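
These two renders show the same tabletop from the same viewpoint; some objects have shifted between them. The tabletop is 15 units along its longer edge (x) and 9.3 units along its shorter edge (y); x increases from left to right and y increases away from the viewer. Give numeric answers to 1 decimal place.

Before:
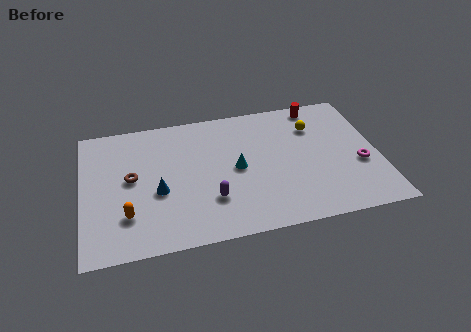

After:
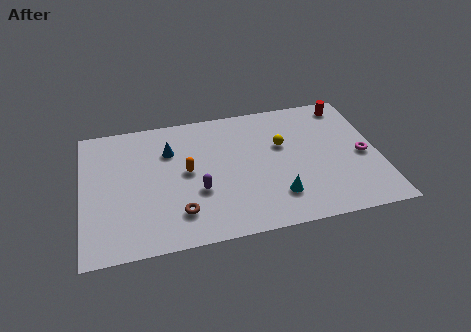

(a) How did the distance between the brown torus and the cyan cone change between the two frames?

-0.4

They were about 5.3 units apart before and 4.9 after — 0.4 units closer together.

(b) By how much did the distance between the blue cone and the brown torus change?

+2.7

Before: roughly 1.8 units apart; after: 4.5. That's 2.7 units further apart.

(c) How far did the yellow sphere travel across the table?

2.0

The yellow sphere moved from about (11.9, 6.8) to (10.2, 5.8), a distance of √(1.7² + 1.0²) ≈ 2.0.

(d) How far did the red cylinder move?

1.5

The red cylinder was near (12.2, 8.3) before and (13.7, 8.1) after, so it travelled √(1.5² + 0.2²) ≈ 1.5 units.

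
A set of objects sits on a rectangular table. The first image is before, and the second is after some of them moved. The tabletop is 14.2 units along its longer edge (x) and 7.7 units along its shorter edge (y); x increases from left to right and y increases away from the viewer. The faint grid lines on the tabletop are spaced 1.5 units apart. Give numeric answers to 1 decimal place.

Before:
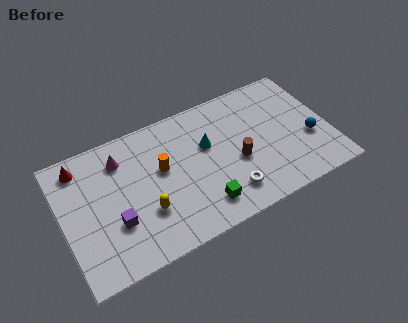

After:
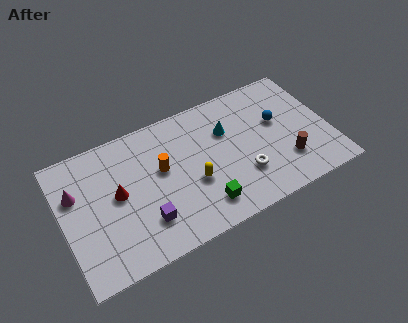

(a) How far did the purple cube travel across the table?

1.6

From (2.6, 2.6) to (4.1, 2.0), the purple cube covered √(1.5² + 0.6²) ≈ 1.6 units.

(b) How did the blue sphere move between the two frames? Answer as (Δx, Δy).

(-1.5, 1.7)

The blue sphere was at about (13.1, 2.9) and moved to about (11.6, 4.6).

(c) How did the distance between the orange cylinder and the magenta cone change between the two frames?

+2.0

They were about 2.5 units apart before and 4.5 after — 2.0 units further apart.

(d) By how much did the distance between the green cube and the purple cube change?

-1.6

The distance was about 4.6 in the first image and 3.0 in the second, so they moved 1.6 units closer together.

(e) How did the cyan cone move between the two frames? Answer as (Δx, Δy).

(1.1, 0.4)

The cyan cone was at about (7.8, 4.8) and moved to about (8.9, 5.2).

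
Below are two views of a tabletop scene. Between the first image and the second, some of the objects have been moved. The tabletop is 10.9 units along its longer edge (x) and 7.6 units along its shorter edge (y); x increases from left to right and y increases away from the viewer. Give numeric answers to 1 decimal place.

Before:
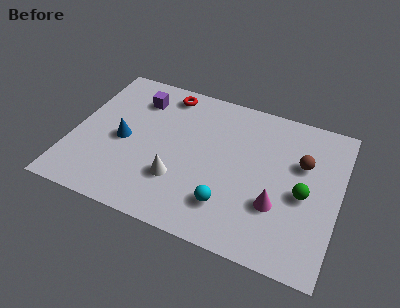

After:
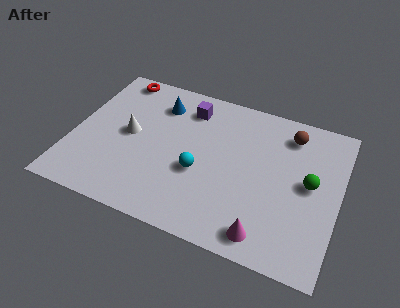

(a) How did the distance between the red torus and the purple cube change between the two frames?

+1.9

Before: roughly 1.3 units apart; after: 3.2. That's 1.9 units further apart.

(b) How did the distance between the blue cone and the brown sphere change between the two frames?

-1.9

Before: roughly 7.3 units apart; after: 5.4. That's 1.9 units closer together.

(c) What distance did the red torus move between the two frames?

2.1

The red torus moved from about (3.5, 6.6) to (1.4, 6.8), a distance of √(2.1² + 0.2²) ≈ 2.1.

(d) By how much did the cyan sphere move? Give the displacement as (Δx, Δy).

(-1.3, 1.2)

The cyan sphere started near (6.6, 1.8) and ended near (5.3, 3.0).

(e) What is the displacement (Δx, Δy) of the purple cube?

(2.1, 0.2)

The purple cube was at about (2.4, 5.9) and moved to about (4.5, 6.1).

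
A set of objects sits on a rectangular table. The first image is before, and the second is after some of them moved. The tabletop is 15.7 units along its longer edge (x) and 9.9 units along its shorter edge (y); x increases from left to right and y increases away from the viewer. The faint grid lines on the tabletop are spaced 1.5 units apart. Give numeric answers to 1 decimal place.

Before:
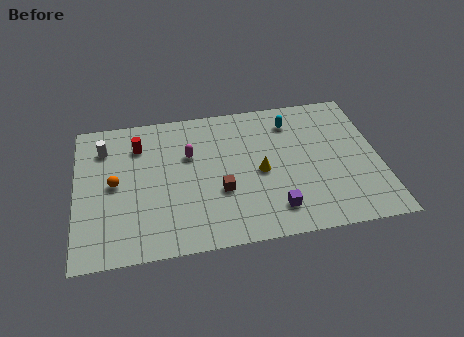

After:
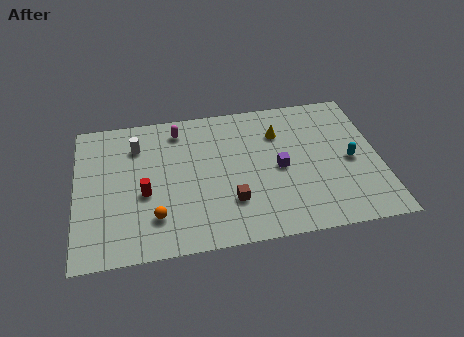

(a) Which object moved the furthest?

the cyan capsule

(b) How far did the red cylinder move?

3.4

From (3.3, 7.5) to (3.5, 4.1), the red cylinder covered √(0.2² + 3.4²) ≈ 3.4 units.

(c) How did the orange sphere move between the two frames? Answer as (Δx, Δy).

(2.0, -2.6)

The orange sphere was at about (2.0, 5.0) and moved to about (4.0, 2.4).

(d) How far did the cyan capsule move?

4.4

From (11.3, 7.9) to (14.2, 4.6), the cyan capsule covered √(2.9² + 3.3²) ≈ 4.4 units.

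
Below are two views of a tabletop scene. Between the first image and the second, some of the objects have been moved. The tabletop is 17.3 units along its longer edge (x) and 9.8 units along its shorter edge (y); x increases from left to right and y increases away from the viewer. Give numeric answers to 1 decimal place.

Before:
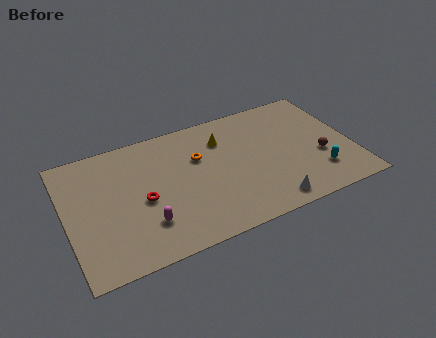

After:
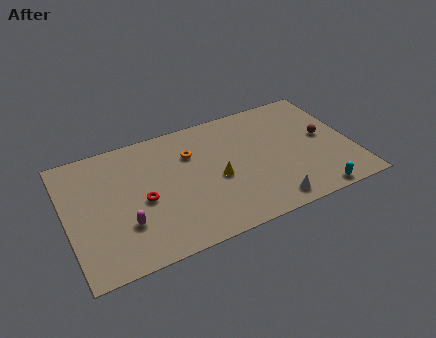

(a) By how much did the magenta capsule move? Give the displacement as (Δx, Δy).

(-1.2, 0.4)

The magenta capsule was at about (4.5, 2.6) and moved to about (3.3, 3.0).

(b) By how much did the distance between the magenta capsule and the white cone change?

+1.3

The distance was about 7.4 in the first image and 8.7 in the second, so they moved 1.3 units further apart.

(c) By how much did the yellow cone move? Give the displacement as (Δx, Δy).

(-0.7, -3.0)

From the two frames, the yellow cone sits at roughly (9.7, 7.3) before and (9.0, 4.3) after.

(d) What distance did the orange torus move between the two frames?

0.6

The orange torus moved from about (8.1, 6.4) to (7.7, 6.9), a distance of √(0.4² + 0.5²) ≈ 0.6.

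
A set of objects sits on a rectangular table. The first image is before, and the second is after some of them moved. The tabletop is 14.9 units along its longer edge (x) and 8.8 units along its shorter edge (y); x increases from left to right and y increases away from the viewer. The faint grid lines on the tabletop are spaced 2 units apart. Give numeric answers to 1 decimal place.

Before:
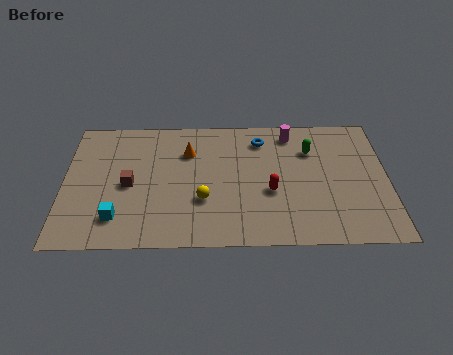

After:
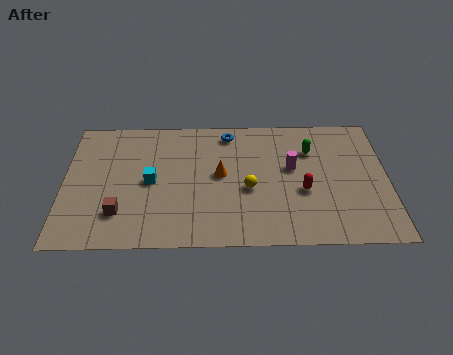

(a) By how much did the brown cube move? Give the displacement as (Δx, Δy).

(-0.4, -1.9)

The brown cube started near (3.0, 4.1) and ended near (2.6, 2.2).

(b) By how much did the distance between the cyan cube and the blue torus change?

-3.5

Before: roughly 8.4 units apart; after: 4.9. That's 3.5 units closer together.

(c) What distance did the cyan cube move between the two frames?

2.8

From (2.5, 1.9) to (4.0, 4.3), the cyan cube covered √(1.5² + 2.4²) ≈ 2.8 units.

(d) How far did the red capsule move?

1.5

The red capsule was near (9.5, 3.5) before and (11.0, 3.5) after, so it travelled √(1.5² + 0.0²) ≈ 1.5 units.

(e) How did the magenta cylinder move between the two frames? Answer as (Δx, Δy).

(0.0, -2.4)

The magenta cylinder was at about (10.5, 7.5) and moved to about (10.5, 5.1).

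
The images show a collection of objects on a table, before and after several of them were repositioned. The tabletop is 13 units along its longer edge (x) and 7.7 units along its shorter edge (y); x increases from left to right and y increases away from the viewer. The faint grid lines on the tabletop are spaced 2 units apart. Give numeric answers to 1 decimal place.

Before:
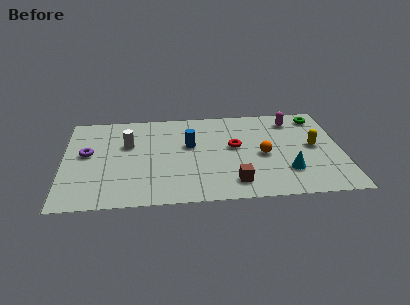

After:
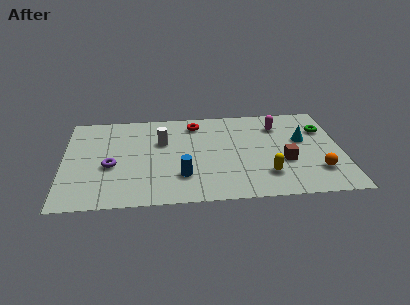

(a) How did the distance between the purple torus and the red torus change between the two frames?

-1.8

Before: roughly 6.9 units apart; after: 5.1. That's 1.8 units closer together.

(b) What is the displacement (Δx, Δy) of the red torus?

(-1.8, 2.1)

From the two frames, the red torus sits at roughly (8.0, 4.3) before and (6.2, 6.4) after.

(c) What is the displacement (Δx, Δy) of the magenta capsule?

(-0.7, -0.4)

The magenta capsule was at about (10.8, 6.3) and moved to about (10.1, 5.9).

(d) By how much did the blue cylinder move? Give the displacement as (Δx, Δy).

(-0.4, -2.5)

The blue cylinder started near (5.9, 4.6) and ended near (5.5, 2.1).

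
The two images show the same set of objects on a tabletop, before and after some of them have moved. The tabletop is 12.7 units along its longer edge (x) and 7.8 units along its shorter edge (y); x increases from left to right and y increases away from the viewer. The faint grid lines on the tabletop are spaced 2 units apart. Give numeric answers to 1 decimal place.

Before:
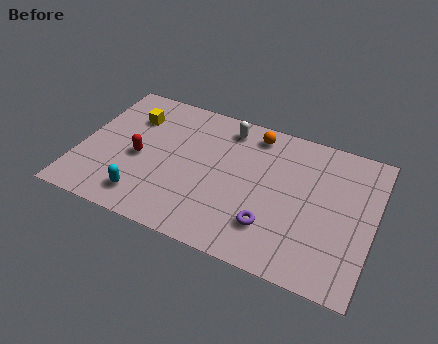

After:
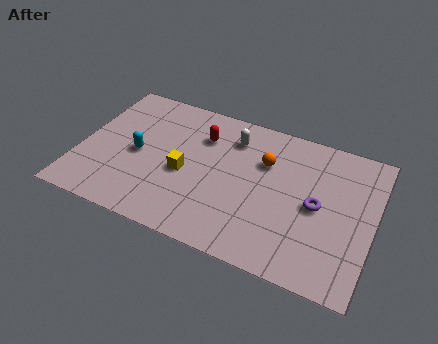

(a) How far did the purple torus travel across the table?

2.5

From (8.5, 2.0) to (10.3, 3.8), the purple torus covered √(1.8² + 1.8²) ≈ 2.5 units.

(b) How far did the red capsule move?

3.3

From (2.6, 3.5) to (5.1, 5.7), the red capsule covered √(2.5² + 2.2²) ≈ 3.3 units.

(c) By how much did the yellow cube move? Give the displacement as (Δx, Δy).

(2.6, -2.3)

The yellow cube was at about (2.0, 5.7) and moved to about (4.6, 3.4).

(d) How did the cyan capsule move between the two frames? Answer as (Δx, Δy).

(-0.6, 2.3)

The cyan capsule was at about (3.1, 1.4) and moved to about (2.5, 3.7).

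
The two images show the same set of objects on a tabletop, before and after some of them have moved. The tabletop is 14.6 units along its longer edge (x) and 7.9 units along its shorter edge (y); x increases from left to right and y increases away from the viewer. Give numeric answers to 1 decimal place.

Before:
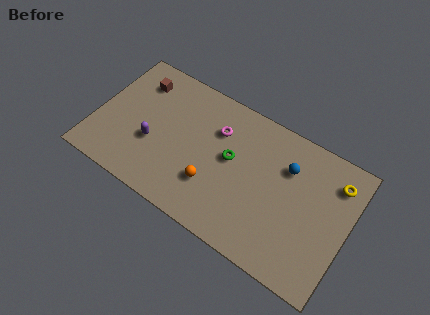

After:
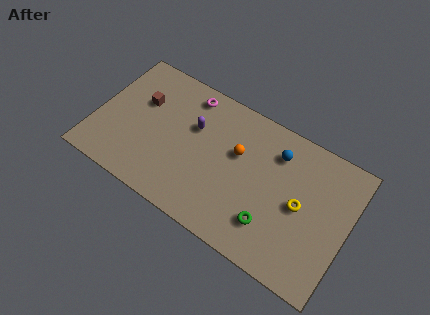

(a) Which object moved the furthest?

the green torus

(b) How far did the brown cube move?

1.2

From (2.0, 6.2) to (2.4, 5.1), the brown cube covered √(0.4² + 1.1²) ≈ 1.2 units.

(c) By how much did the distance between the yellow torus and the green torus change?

-3.7

They were about 6.1 units apart before and 2.4 after — 3.7 units closer together.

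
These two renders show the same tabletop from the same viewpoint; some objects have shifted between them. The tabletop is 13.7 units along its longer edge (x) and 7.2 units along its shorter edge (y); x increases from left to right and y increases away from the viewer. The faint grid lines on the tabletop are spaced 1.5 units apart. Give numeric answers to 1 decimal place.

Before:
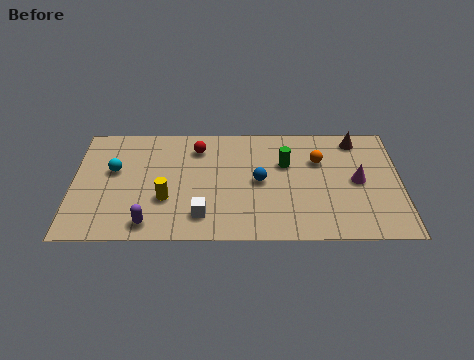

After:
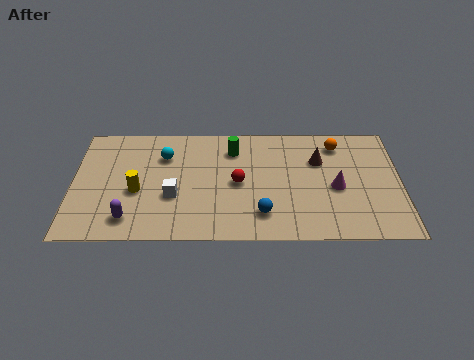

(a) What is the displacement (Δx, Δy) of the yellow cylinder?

(-1.2, 0.5)

The yellow cylinder started near (3.9, 2.5) and ended near (2.7, 3.0).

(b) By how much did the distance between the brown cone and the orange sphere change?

-0.8

They were about 2.1 units apart before and 1.3 after — 0.8 units closer together.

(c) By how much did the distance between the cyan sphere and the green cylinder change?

-4.3

Before: roughly 7.2 units apart; after: 2.9. That's 4.3 units closer together.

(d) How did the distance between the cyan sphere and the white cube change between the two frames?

-2.1

Before: roughly 4.6 units apart; after: 2.5. That's 2.1 units closer together.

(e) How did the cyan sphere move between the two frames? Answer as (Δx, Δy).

(2.1, 0.9)

From the two frames, the cyan sphere sits at roughly (1.7, 4.3) before and (3.8, 5.2) after.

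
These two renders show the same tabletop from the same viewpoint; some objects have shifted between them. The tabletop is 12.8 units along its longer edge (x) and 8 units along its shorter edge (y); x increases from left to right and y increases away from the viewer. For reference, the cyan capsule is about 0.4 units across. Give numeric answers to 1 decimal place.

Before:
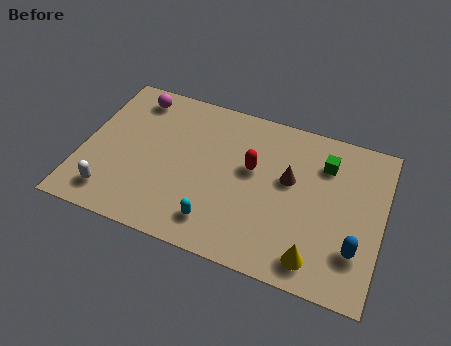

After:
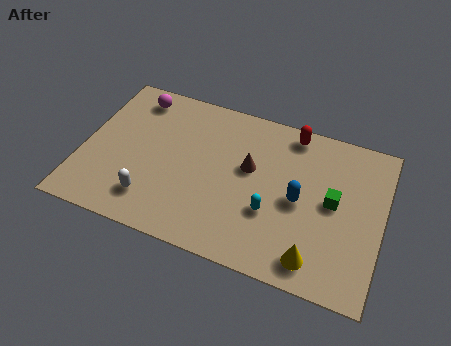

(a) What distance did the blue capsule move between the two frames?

3.0

The blue capsule was near (11.8, 2.2) before and (9.3, 3.8) after, so it travelled √(2.5² + 1.6²) ≈ 3.0 units.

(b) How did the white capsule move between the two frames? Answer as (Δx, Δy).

(1.7, 0.3)

From the two frames, the white capsule sits at roughly (1.5, 1.4) before and (3.2, 1.7) after.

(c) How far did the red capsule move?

2.8

The red capsule was near (7.2, 4.7) before and (8.7, 7.1) after, so it travelled √(1.5² + 2.4²) ≈ 2.8 units.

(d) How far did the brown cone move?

1.7

The brown cone moved from about (8.8, 4.7) to (7.1, 4.7), a distance of √(1.7² + 0.0²) ≈ 1.7.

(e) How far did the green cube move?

1.9

From (10.2, 6.0) to (10.7, 4.2), the green cube covered √(0.5² + 1.8²) ≈ 1.9 units.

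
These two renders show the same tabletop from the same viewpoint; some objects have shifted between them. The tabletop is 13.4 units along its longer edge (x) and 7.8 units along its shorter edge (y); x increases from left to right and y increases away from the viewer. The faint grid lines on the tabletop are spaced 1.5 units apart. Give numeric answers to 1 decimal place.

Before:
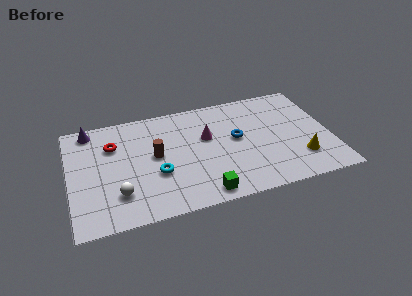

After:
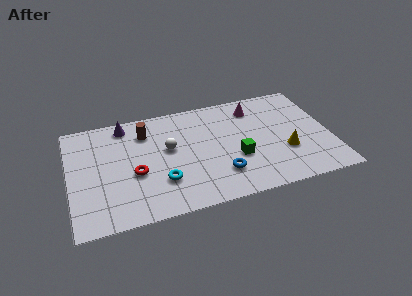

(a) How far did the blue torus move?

2.5

From (8.6, 4.3) to (7.6, 2.0), the blue torus covered √(1.0² + 2.3²) ≈ 2.5 units.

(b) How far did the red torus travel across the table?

2.5

The red torus was near (2.3, 5.5) before and (3.3, 3.2) after, so it travelled √(1.0² + 2.3²) ≈ 2.5 units.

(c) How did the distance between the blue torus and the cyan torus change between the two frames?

-1.4

The distance was about 4.4 in the first image and 3.0 in the second, so they moved 1.4 units closer together.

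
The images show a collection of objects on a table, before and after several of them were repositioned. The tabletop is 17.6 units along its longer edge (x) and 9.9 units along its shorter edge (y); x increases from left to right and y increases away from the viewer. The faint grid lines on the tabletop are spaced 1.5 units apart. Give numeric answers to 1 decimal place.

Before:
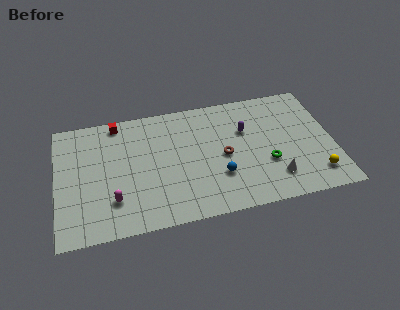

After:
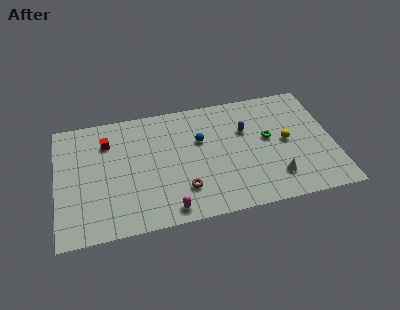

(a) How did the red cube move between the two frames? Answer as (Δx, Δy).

(-0.7, -1.5)

The red cube was at about (4.0, 8.9) and moved to about (3.3, 7.4).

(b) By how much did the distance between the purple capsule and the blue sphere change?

-1.0

The distance was about 3.9 in the first image and 2.9 in the second, so they moved 1.0 units closer together.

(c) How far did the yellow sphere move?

3.5

The yellow sphere moved from about (16.3, 1.9) to (14.6, 5.0), a distance of √(1.7² + 3.1²) ≈ 3.5.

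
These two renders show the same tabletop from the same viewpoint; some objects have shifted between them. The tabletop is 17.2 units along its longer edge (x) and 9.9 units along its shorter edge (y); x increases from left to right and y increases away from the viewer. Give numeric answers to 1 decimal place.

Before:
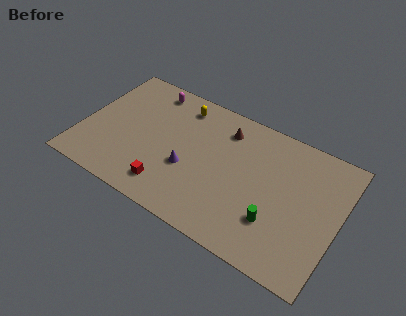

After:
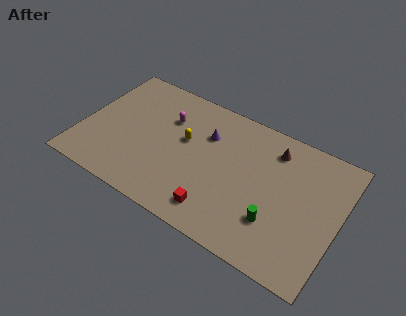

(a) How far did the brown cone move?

3.3

The brown cone moved from about (9.2, 7.9) to (12.5, 8.0), a distance of √(3.3² + 0.1²) ≈ 3.3.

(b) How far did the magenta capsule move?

2.3

The magenta capsule moved from about (3.9, 8.6) to (5.4, 6.9), a distance of √(1.5² + 1.7²) ≈ 2.3.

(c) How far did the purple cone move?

3.2

The purple cone was near (7.3, 3.8) before and (8.1, 6.9) after, so it travelled √(0.8² + 3.1²) ≈ 3.2 units.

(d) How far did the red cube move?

3.3

The red cube was near (6.3, 1.8) before and (9.6, 1.7) after, so it travelled √(3.3² + 0.1²) ≈ 3.3 units.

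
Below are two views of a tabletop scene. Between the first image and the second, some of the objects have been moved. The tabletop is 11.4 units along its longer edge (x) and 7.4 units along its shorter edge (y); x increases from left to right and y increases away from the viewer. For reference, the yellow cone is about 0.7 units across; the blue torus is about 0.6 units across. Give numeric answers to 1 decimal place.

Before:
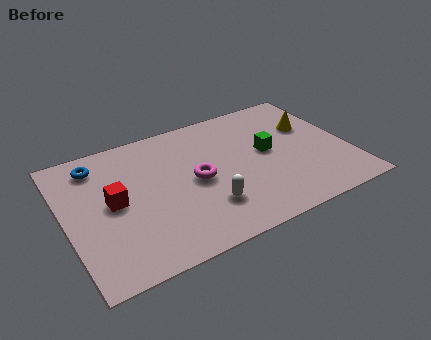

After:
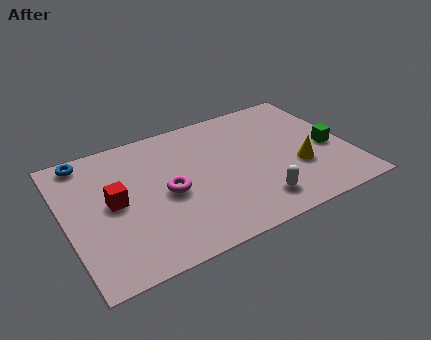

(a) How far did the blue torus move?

0.6

The blue torus was near (1.5, 6.1) before and (1.1, 6.6) after, so it travelled √(0.4² + 0.5²) ≈ 0.6 units.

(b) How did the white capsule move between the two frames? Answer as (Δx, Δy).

(1.9, -0.6)

From the two frames, the white capsule sits at roughly (5.4, 2.0) before and (7.3, 1.4) after.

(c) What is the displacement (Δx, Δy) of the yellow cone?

(-0.9, -2.2)

From the two frames, the yellow cone sits at roughly (10.1, 4.8) before and (9.2, 2.6) after.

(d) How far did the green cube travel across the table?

2.5

The green cube was near (8.2, 4.0) before and (10.6, 3.2) after, so it travelled √(2.4² + 0.8²) ≈ 2.5 units.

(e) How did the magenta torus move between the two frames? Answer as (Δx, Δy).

(-1.2, -0.2)

The magenta torus started near (5.2, 3.6) and ended near (4.0, 3.4).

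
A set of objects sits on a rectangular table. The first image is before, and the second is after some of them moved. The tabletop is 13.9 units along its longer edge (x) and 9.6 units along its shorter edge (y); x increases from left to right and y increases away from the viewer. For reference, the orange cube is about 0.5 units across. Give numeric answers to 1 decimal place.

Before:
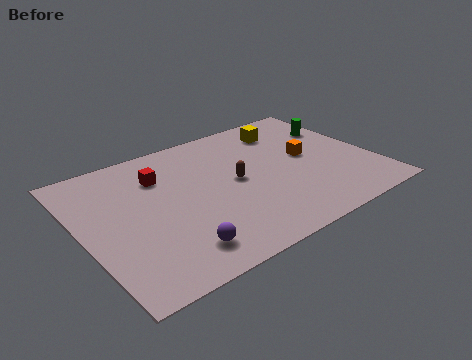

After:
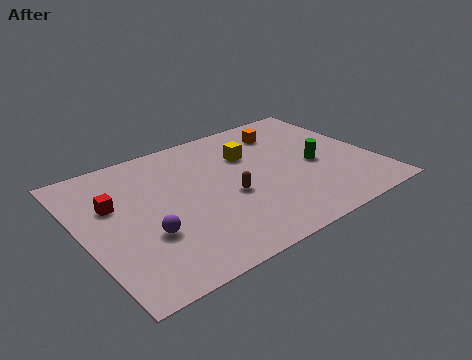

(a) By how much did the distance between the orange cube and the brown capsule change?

+1.4

The distance was about 3.6 in the first image and 5.0 in the second, so they moved 1.4 units further apart.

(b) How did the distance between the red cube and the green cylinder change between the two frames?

+0.9

They were about 8.8 units apart before and 9.7 after — 0.9 units further apart.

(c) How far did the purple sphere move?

1.9

From (3.8, 1.7) to (2.7, 3.3), the purple sphere covered √(1.1² + 1.6²) ≈ 1.9 units.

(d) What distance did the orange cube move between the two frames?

2.6

The orange cube moved from about (10.9, 5.1) to (10.3, 7.6), a distance of √(0.6² + 2.5²) ≈ 2.6.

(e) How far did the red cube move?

2.6

From (4.0, 7.0) to (1.6, 6.1), the red cube covered √(2.4² + 0.9²) ≈ 2.6 units.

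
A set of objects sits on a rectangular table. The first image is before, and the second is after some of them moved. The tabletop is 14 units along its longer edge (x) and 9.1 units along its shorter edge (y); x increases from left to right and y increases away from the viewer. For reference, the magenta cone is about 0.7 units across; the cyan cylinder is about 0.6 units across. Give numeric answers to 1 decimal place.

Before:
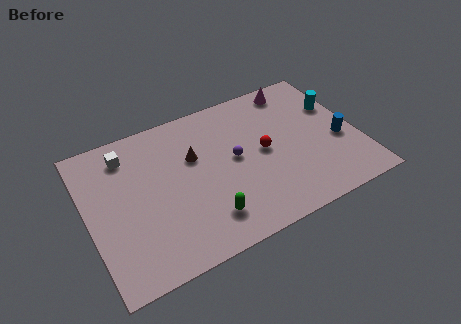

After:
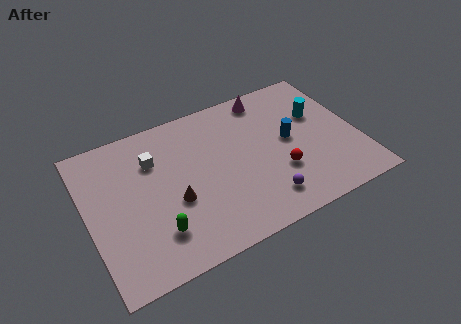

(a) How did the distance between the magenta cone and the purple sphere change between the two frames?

+1.5

They were about 4.9 units apart before and 6.4 after — 1.5 units further apart.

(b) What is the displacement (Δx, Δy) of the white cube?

(1.3, -0.9)

From the two frames, the white cube sits at roughly (2.3, 7.4) before and (3.6, 6.5) after.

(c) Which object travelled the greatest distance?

the purple sphere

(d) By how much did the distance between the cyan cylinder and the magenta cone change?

+0.5

The distance was about 2.8 in the first image and 3.3 in the second, so they moved 0.5 units further apart.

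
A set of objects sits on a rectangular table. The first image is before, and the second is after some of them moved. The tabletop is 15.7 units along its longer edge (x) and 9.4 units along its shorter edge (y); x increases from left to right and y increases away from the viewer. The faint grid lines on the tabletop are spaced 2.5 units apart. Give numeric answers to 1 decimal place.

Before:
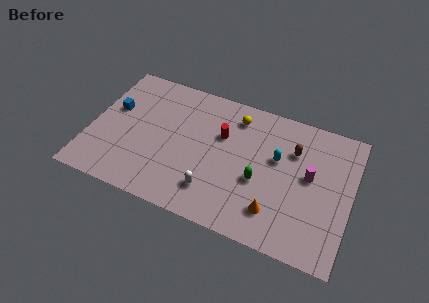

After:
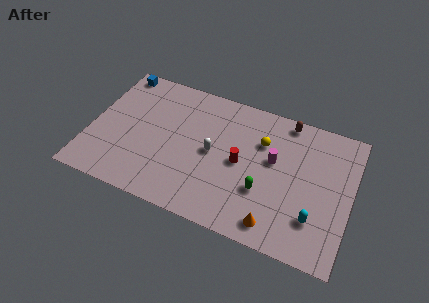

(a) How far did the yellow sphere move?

2.1

From (8.5, 7.7) to (10.2, 6.5), the yellow sphere covered √(1.7² + 1.2²) ≈ 2.1 units.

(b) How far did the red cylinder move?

2.0

The red cylinder moved from about (7.8, 6.1) to (9.1, 4.6), a distance of √(1.3² + 1.5²) ≈ 2.0.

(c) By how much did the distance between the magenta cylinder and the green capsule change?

-0.9

They were about 3.2 units apart before and 2.3 after — 0.9 units closer together.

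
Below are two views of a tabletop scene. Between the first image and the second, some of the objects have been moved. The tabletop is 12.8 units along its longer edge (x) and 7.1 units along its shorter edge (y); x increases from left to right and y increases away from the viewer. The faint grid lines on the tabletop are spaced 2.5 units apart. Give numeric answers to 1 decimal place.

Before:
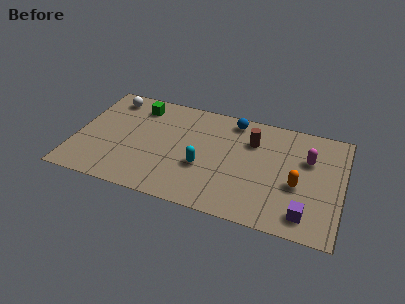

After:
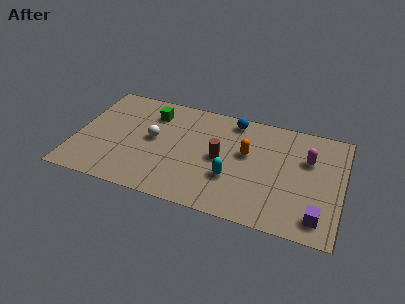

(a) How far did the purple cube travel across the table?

0.6

From (11.2, 1.2) to (11.8, 1.2), the purple cube covered √(0.6² + 0.0²) ≈ 0.6 units.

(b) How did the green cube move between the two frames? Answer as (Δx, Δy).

(0.7, -0.3)

The green cube was at about (2.8, 5.8) and moved to about (3.5, 5.5).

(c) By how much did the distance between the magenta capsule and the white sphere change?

-2.3

Before: roughly 9.8 units apart; after: 7.5. That's 2.3 units closer together.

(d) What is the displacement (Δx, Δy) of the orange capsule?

(-2.5, 1.3)

From the two frames, the orange capsule sits at roughly (10.7, 2.9) before and (8.2, 4.2) after.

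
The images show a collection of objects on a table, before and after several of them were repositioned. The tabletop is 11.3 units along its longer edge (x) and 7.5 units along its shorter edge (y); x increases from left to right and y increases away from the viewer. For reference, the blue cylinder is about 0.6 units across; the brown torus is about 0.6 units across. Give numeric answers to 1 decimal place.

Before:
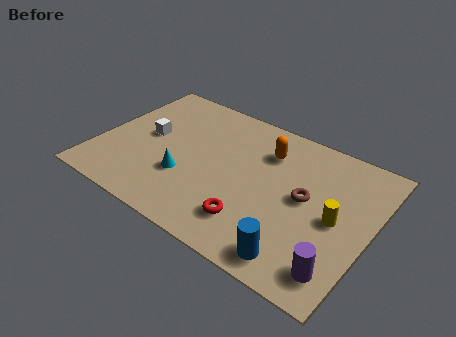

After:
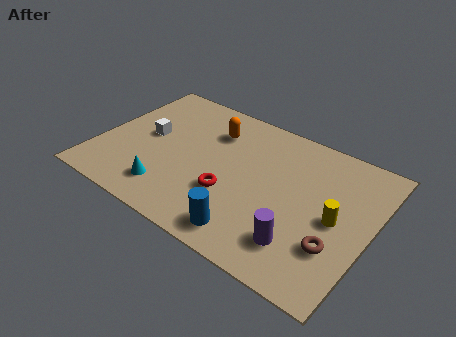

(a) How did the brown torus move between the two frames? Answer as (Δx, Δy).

(1.5, -1.7)

The brown torus started near (8.6, 4.0) and ended near (10.1, 2.3).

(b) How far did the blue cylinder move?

2.0

The blue cylinder moved from about (8.8, 1.0) to (6.8, 1.1), a distance of √(2.0² + 0.1²) ≈ 2.0.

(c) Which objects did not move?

the yellow cylinder and the white cube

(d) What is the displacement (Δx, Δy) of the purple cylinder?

(-1.6, 0.4)

From the two frames, the purple cylinder sits at roughly (10.4, 1.3) before and (8.8, 1.7) after.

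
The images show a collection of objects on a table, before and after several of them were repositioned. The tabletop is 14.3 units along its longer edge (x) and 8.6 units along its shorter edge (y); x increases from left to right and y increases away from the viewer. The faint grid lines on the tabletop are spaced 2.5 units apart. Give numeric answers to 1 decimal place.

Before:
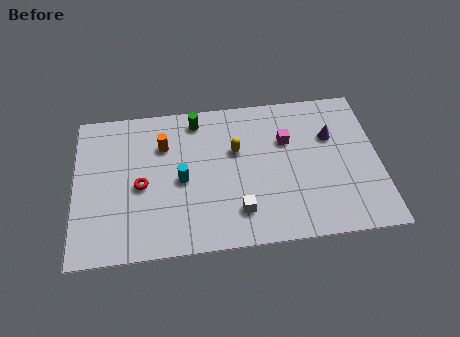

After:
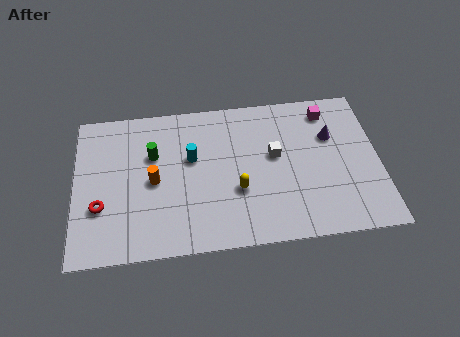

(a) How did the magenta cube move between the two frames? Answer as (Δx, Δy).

(2.0, 1.5)

The magenta cube was at about (10.0, 5.7) and moved to about (12.0, 7.2).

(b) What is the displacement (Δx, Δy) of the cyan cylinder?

(0.5, 1.2)

From the two frames, the cyan cylinder sits at roughly (5.0, 4.0) before and (5.5, 5.2) after.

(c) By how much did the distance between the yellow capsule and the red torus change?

+1.7

They were about 4.7 units apart before and 6.4 after — 1.7 units further apart.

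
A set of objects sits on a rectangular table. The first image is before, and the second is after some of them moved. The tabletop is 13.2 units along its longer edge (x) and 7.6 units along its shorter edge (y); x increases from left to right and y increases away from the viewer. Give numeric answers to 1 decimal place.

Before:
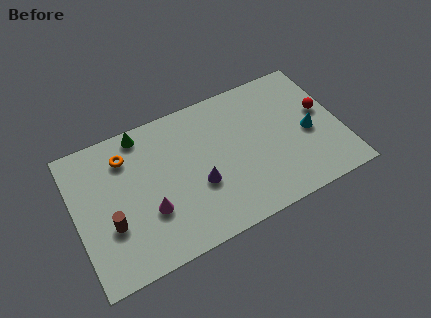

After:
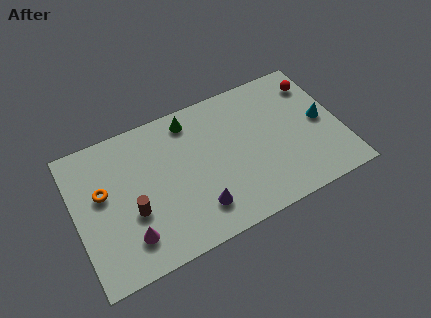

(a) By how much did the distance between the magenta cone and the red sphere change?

+1.7

Before: roughly 9.1 units apart; after: 10.8. That's 1.7 units further apart.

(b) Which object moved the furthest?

the green cone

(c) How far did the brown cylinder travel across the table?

1.1

The brown cylinder moved from about (1.6, 2.7) to (2.7, 2.9), a distance of √(1.1² + 0.2²) ≈ 1.1.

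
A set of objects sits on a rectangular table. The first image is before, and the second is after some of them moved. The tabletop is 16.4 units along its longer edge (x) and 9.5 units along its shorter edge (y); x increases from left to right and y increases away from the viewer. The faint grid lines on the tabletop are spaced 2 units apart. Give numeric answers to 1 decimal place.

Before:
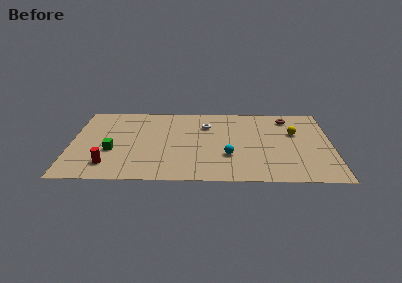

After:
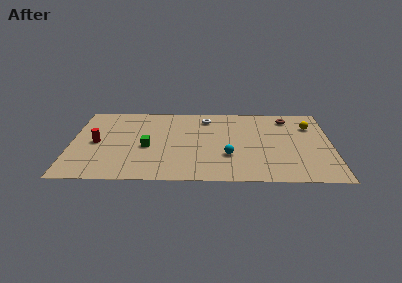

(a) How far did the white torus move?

0.9

From (8.5, 6.9) to (8.5, 7.8), the white torus covered √(0.0² + 0.9²) ≈ 0.9 units.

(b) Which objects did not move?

the brown torus and the cyan sphere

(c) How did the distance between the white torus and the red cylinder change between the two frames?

-0.3

The distance was about 7.9 in the first image and 7.6 in the second, so they moved 0.3 units closer together.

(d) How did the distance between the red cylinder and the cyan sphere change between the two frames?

+0.8

Before: roughly 7.6 units apart; after: 8.4. That's 0.8 units further apart.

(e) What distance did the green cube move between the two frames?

2.3

The green cube was near (2.6, 3.6) before and (4.8, 4.1) after, so it travelled √(2.2² + 0.5²) ≈ 2.3 units.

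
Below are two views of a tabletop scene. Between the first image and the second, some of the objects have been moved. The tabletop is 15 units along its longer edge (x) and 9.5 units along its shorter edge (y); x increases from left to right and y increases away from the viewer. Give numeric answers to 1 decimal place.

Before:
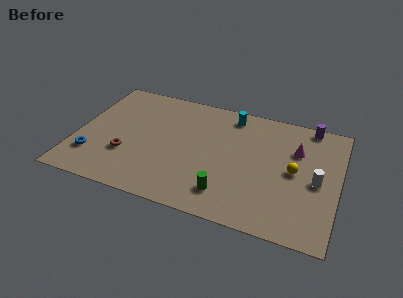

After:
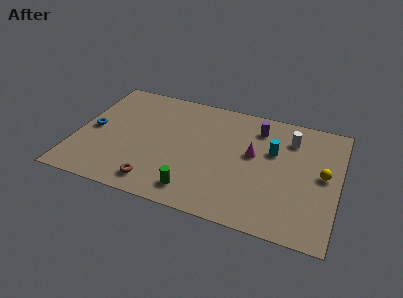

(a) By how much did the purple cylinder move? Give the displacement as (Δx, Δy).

(-2.9, -1.1)

From the two frames, the purple cylinder sits at roughly (13.1, 8.7) before and (10.2, 7.6) after.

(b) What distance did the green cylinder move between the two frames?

1.8

From (8.9, 1.9) to (7.1, 1.5), the green cylinder covered √(1.8² + 0.4²) ≈ 1.8 units.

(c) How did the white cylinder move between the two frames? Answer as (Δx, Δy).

(-1.7, 2.9)

The white cylinder started near (13.8, 4.4) and ended near (12.1, 7.3).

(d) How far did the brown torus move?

2.5

From (3.0, 3.1) to (4.9, 1.4), the brown torus covered √(1.9² + 1.7²) ≈ 2.5 units.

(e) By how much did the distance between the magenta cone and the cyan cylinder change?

-3.0

Before: roughly 4.3 units apart; after: 1.3. That's 3.0 units closer together.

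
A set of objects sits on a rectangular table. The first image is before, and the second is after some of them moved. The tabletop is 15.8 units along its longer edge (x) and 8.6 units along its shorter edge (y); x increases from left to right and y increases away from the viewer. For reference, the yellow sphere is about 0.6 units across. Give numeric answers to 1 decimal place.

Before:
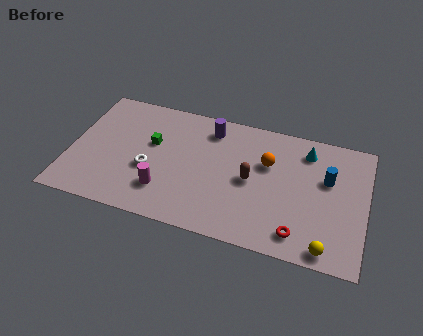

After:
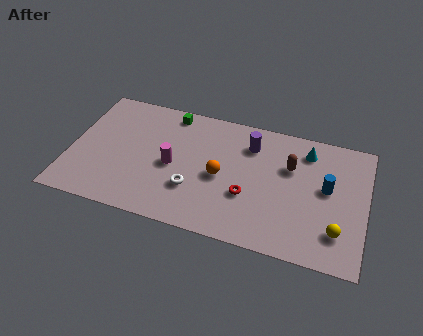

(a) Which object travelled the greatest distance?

the red torus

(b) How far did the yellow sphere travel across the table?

1.3

From (13.9, 0.9) to (14.4, 2.1), the yellow sphere covered √(0.5² + 1.2²) ≈ 1.3 units.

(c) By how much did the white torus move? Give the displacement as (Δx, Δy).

(2.4, -0.7)

From the two frames, the white torus sits at roughly (4.3, 3.4) before and (6.7, 2.7) after.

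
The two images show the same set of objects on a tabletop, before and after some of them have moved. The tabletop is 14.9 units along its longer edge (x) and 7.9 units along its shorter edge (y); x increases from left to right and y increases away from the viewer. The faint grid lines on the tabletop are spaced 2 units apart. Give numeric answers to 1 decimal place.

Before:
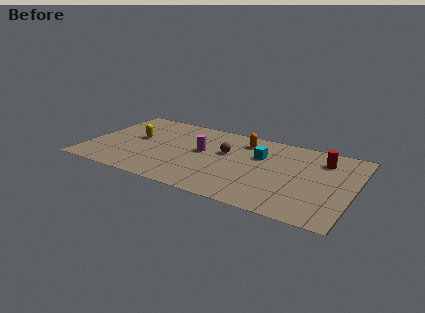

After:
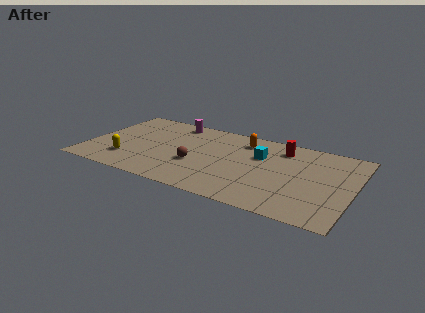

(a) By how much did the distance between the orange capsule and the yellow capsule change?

+1.3

Before: roughly 6.2 units apart; after: 7.5. That's 1.3 units further apart.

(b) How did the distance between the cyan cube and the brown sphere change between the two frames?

+2.1

Before: roughly 1.9 units apart; after: 4.0. That's 2.1 units further apart.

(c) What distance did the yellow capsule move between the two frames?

2.4

The yellow capsule was near (2.6, 4.4) before and (2.4, 2.0) after, so it travelled √(0.2² + 2.4²) ≈ 2.4 units.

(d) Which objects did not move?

the orange capsule and the cyan cube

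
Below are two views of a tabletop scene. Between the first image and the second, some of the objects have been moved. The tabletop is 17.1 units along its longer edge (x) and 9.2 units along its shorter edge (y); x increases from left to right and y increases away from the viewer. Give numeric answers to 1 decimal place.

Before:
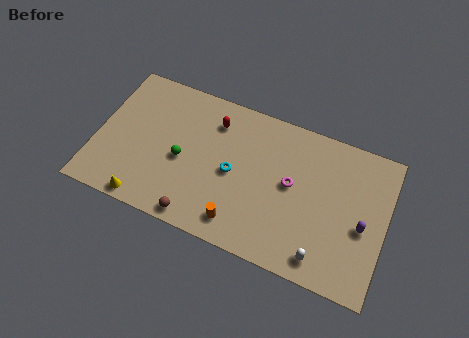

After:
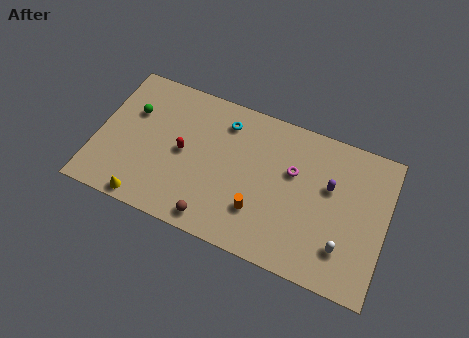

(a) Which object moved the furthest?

the green sphere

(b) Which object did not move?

the yellow cone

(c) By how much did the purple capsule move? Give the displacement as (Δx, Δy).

(-2.1, 1.7)

The purple capsule started near (15.8, 4.0) and ended near (13.7, 5.7).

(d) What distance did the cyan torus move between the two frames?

3.1

The cyan torus was near (8.1, 4.4) before and (7.3, 7.4) after, so it travelled √(0.8² + 3.0²) ≈ 3.1 units.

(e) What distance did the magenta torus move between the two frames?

0.8

From (11.5, 5.0) to (11.5, 5.8), the magenta torus covered √(0.0² + 0.8²) ≈ 0.8 units.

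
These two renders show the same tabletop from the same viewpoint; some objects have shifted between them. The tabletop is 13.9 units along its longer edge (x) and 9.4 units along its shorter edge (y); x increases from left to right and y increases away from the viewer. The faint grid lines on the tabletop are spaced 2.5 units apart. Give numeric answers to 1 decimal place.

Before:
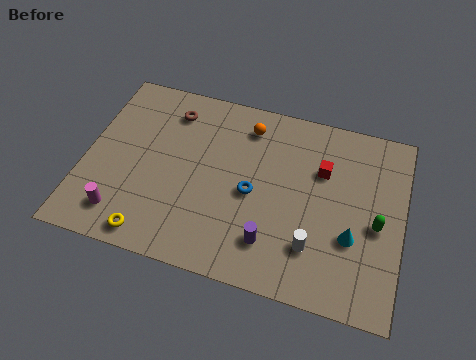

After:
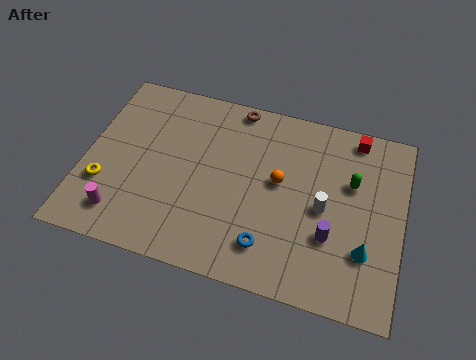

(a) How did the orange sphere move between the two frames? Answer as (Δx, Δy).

(1.6, -2.5)

The orange sphere started near (6.9, 7.7) and ended near (8.5, 5.2).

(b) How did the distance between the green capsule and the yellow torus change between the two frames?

+1.0

Before: roughly 10.0 units apart; after: 11.0. That's 1.0 units further apart.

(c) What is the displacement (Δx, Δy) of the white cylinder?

(0.3, 2.0)

From the two frames, the white cylinder sits at roughly (10.2, 2.4) before and (10.5, 4.4) after.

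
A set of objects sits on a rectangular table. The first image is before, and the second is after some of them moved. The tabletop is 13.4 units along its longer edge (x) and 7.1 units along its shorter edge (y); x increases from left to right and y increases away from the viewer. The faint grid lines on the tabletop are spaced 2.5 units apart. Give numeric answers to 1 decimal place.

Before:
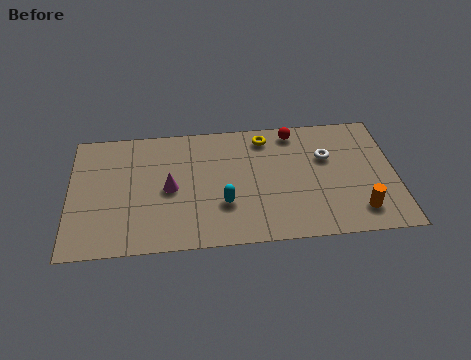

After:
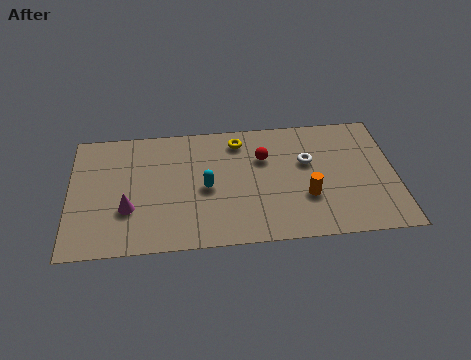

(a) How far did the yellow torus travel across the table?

1.1

From (8.1, 6.0) to (7.0, 5.9), the yellow torus covered √(1.1² + 0.1²) ≈ 1.1 units.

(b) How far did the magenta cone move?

2.0

From (4.1, 3.4) to (2.4, 2.4), the magenta cone covered √(1.7² + 1.0²) ≈ 2.0 units.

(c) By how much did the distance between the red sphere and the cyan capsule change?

-2.1

The distance was about 4.9 in the first image and 2.8 in the second, so they moved 2.1 units closer together.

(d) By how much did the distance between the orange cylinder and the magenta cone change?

-0.7

They were about 8.0 units apart before and 7.3 after — 0.7 units closer together.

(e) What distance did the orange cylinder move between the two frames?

2.3

The orange cylinder was near (11.8, 1.4) before and (9.7, 2.4) after, so it travelled √(2.1² + 1.0²) ≈ 2.3 units.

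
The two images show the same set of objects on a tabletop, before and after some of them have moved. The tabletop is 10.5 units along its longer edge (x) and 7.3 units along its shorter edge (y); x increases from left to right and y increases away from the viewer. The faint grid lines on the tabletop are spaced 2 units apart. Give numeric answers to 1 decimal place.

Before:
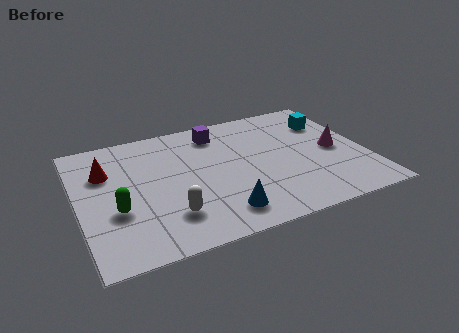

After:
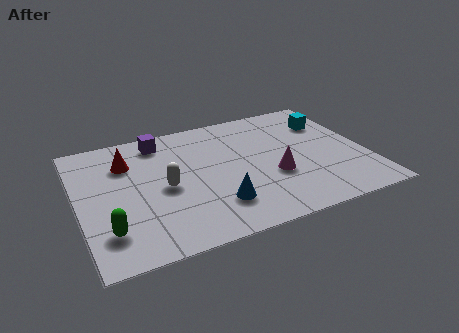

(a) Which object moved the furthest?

the magenta cone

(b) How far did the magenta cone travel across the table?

2.5

The magenta cone was near (9.4, 3.5) before and (7.0, 2.7) after, so it travelled √(2.4² + 0.8²) ≈ 2.5 units.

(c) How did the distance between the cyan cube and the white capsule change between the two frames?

-0.6

Before: roughly 7.2 units apart; after: 6.6. That's 0.6 units closer together.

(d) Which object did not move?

the cyan cube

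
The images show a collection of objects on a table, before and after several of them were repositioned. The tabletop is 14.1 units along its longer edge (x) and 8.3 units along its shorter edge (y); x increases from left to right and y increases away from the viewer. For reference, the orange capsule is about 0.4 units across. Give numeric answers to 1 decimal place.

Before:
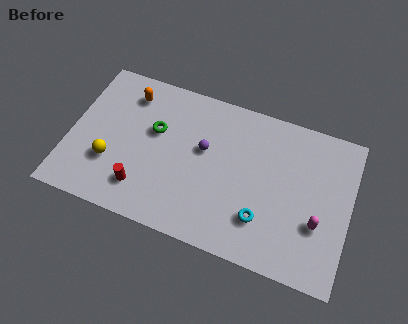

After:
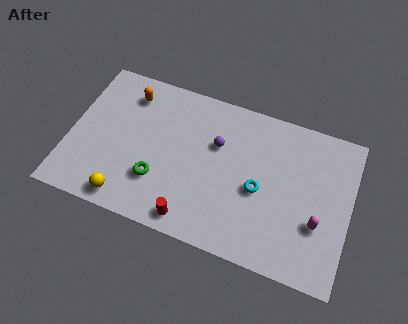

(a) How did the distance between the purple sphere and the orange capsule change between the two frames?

+0.4

They were about 4.4 units apart before and 4.8 after — 0.4 units further apart.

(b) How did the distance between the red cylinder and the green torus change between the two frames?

-0.9

They were about 3.3 units apart before and 2.4 after — 0.9 units closer together.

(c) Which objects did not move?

the orange capsule and the magenta capsule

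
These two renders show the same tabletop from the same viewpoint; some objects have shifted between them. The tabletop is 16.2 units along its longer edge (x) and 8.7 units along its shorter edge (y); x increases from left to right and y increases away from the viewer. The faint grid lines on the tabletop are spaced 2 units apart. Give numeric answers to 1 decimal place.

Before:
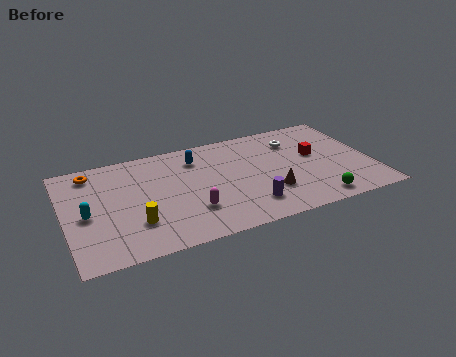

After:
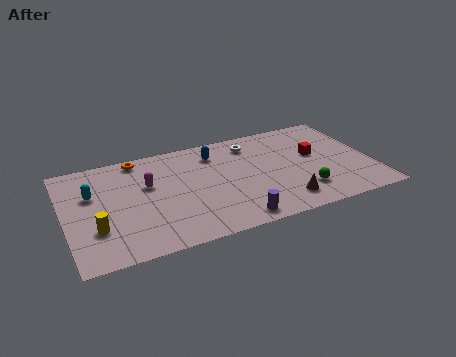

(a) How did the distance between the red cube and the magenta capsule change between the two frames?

+1.6

The distance was about 7.3 in the first image and 8.9 in the second, so they moved 1.6 units further apart.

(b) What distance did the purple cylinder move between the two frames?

1.3

From (9.4, 1.9) to (8.5, 1.0), the purple cylinder covered √(0.9² + 0.9²) ≈ 1.3 units.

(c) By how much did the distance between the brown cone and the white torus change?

+1.2

The distance was about 4.4 in the first image and 5.6 in the second, so they moved 1.2 units further apart.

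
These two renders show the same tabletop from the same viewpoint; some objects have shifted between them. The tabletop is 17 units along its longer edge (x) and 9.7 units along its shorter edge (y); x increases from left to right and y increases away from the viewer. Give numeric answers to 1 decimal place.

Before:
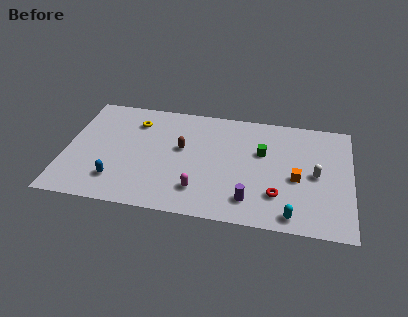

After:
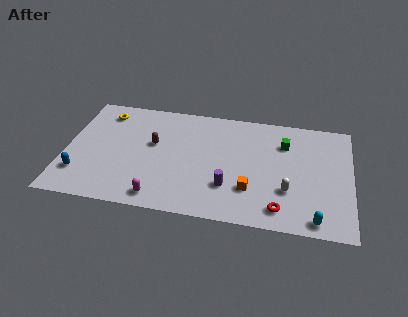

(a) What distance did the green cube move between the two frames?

1.6

The green cube moved from about (11.7, 6.1) to (13.0, 7.1), a distance of √(1.3² + 1.0²) ≈ 1.6.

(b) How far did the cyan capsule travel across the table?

1.4

From (13.6, 1.1) to (15.0, 1.0), the cyan capsule covered √(1.4² + 0.1²) ≈ 1.4 units.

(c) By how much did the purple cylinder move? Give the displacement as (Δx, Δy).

(-1.3, 0.9)

The purple cylinder started near (11.1, 1.9) and ended near (9.8, 2.8).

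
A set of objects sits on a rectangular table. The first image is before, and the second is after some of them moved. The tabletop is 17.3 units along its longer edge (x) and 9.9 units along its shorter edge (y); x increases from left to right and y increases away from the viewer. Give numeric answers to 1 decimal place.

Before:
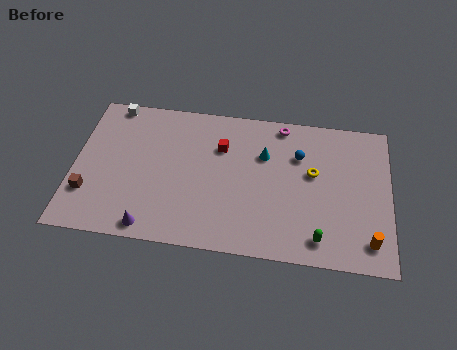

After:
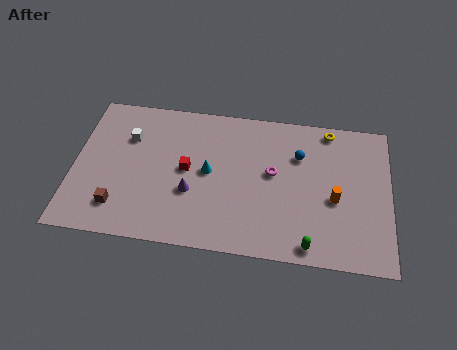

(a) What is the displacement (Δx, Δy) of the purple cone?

(2.1, 2.6)

The purple cone started near (4.4, 1.0) and ended near (6.5, 3.6).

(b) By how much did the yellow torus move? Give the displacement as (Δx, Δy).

(0.8, 3.1)

The yellow torus was at about (13.1, 5.8) and moved to about (13.9, 8.9).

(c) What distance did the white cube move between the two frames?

2.4

From (1.9, 9.1) to (2.9, 6.9), the white cube covered √(1.0² + 2.2²) ≈ 2.4 units.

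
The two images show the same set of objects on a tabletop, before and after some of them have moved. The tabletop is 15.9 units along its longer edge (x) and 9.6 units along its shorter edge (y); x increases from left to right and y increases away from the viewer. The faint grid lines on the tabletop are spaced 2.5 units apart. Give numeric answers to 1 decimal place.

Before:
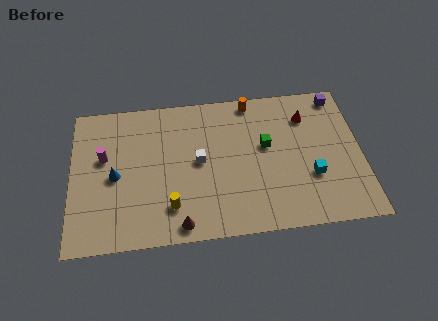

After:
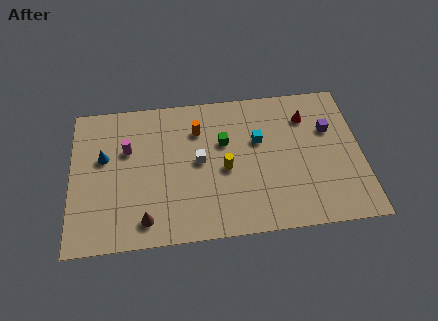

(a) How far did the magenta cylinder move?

1.4

From (1.8, 5.8) to (3.1, 6.2), the magenta cylinder covered √(1.3² + 0.4²) ≈ 1.4 units.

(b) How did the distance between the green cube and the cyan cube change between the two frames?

-1.4

Before: roughly 3.3 units apart; after: 1.9. That's 1.4 units closer together.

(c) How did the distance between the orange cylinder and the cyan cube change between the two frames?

-2.7

The distance was about 6.2 in the first image and 3.5 in the second, so they moved 2.7 units closer together.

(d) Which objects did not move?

the red cone and the white cube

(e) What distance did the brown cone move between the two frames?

2.0

The brown cone was near (5.9, 1.0) before and (4.0, 1.5) after, so it travelled √(1.9² + 0.5²) ≈ 2.0 units.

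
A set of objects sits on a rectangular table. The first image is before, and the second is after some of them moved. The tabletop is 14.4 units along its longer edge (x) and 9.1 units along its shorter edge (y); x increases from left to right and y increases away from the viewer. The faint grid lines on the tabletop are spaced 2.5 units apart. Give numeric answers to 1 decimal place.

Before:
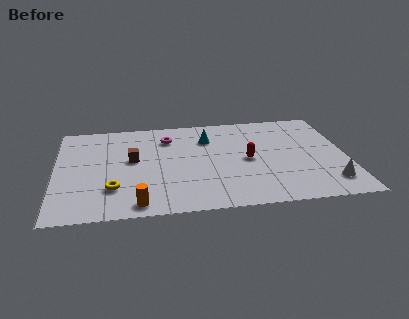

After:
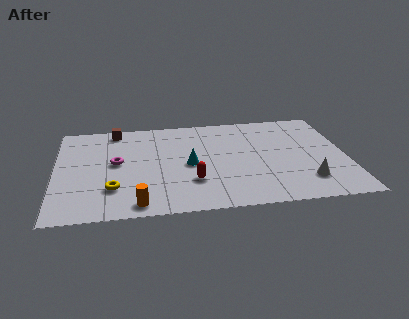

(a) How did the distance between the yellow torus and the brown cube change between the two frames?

+2.8

They were about 2.8 units apart before and 5.6 after — 2.8 units further apart.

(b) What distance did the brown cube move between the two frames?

3.1

The brown cube was near (3.8, 5.1) before and (3.0, 8.1) after, so it travelled √(0.8² + 3.0²) ≈ 3.1 units.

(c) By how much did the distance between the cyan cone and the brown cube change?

+1.1

Before: roughly 4.1 units apart; after: 5.2. That's 1.1 units further apart.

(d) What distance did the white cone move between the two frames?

1.1

The white cone moved from about (13.4, 1.8) to (12.3, 2.1), a distance of √(1.1² + 0.3²) ≈ 1.1.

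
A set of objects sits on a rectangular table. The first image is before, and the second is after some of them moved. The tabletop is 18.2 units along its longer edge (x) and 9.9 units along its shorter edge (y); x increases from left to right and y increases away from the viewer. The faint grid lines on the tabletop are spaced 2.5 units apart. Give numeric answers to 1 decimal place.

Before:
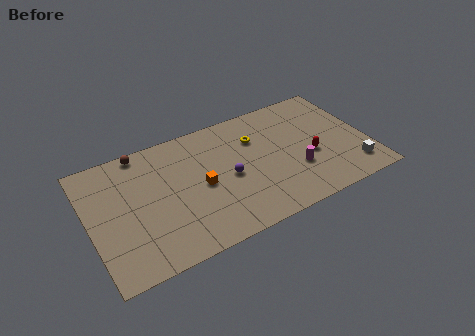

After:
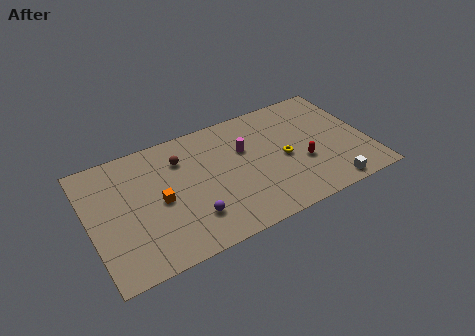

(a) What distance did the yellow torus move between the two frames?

2.9

From (11.1, 7.0) to (12.7, 4.6), the yellow torus covered √(1.6² + 2.4²) ≈ 2.9 units.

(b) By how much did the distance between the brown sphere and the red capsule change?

-3.3

The distance was about 11.8 in the first image and 8.5 in the second, so they moved 3.3 units closer together.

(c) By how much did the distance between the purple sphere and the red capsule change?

+2.2

The distance was about 5.4 in the first image and 7.6 in the second, so they moved 2.2 units further apart.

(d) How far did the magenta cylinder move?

4.3

From (13.3, 3.3) to (10.3, 6.4), the magenta cylinder covered √(3.0² + 3.1²) ≈ 4.3 units.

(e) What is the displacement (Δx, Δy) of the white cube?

(-1.7, -0.9)

The white cube was at about (16.9, 1.9) and moved to about (15.2, 1.0).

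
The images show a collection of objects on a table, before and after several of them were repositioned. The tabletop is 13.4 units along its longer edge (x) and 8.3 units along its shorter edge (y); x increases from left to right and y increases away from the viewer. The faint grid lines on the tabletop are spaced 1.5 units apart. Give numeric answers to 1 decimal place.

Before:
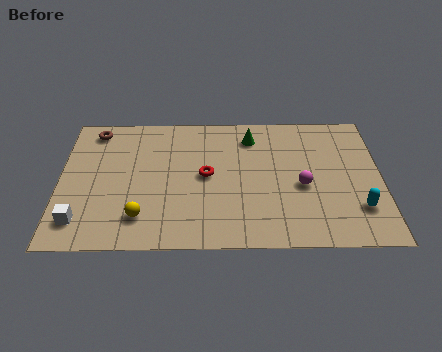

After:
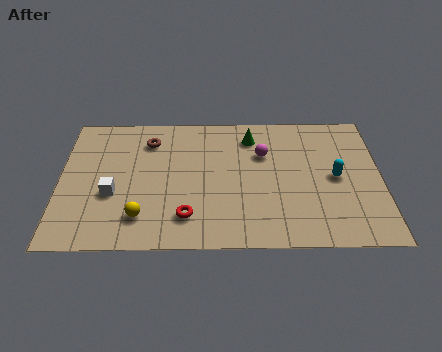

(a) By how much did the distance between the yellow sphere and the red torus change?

-1.8

They were about 3.7 units apart before and 1.9 after — 1.8 units closer together.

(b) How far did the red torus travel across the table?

2.6

The red torus was near (6.1, 4.3) before and (5.3, 1.8) after, so it travelled √(0.8² + 2.5²) ≈ 2.6 units.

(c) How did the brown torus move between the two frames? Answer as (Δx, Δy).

(2.3, -0.7)

From the two frames, the brown torus sits at roughly (1.4, 7.2) before and (3.7, 6.5) after.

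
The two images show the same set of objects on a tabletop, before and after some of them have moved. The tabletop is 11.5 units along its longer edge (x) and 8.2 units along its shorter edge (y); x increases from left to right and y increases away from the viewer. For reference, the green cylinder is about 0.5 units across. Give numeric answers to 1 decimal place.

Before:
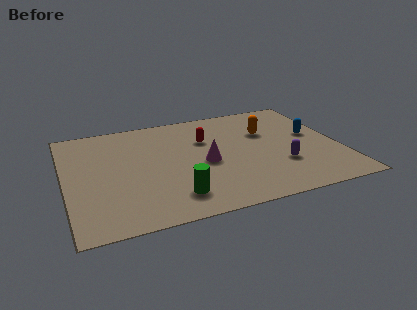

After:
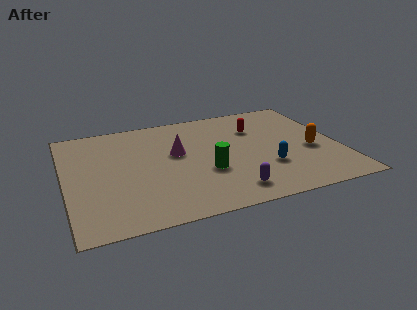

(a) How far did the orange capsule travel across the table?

2.6

The orange capsule moved from about (8.6, 5.4) to (10.3, 3.4), a distance of √(1.7² + 2.0²) ≈ 2.6.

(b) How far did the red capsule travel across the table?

2.2

The red capsule moved from about (6.0, 5.5) to (8.2, 5.8), a distance of √(2.2² + 0.3²) ≈ 2.2.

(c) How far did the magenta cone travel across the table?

1.6

The magenta cone was near (5.8, 3.7) before and (4.7, 4.8) after, so it travelled √(1.1² + 1.1²) ≈ 1.6 units.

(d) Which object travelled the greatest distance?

the blue capsule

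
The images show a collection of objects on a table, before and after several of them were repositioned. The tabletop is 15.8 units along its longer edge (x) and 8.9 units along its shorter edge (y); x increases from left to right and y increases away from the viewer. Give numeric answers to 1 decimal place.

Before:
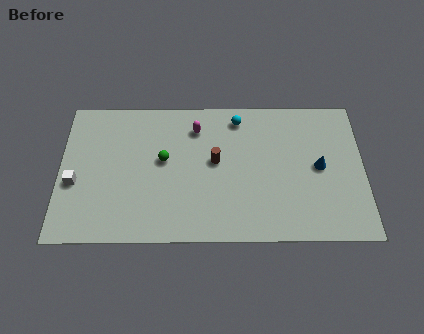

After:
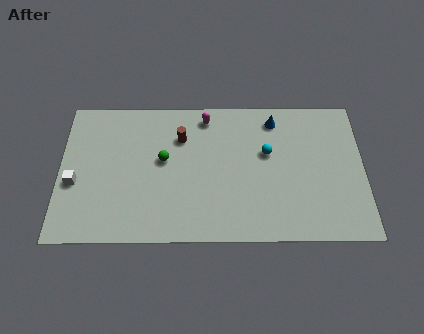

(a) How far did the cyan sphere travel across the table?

2.7

From (9.3, 7.6) to (10.8, 5.4), the cyan sphere covered √(1.5² + 2.2²) ≈ 2.7 units.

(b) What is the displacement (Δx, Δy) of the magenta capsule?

(0.5, 0.7)

The magenta capsule started near (7.1, 7.0) and ended near (7.6, 7.7).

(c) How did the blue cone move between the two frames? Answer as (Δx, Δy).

(-2.3, 3.0)

The blue cone was at about (13.5, 4.5) and moved to about (11.2, 7.5).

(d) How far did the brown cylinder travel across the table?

2.3

The brown cylinder moved from about (8.1, 4.9) to (6.3, 6.4), a distance of √(1.8² + 1.5²) ≈ 2.3.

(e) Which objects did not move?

the green sphere and the white cube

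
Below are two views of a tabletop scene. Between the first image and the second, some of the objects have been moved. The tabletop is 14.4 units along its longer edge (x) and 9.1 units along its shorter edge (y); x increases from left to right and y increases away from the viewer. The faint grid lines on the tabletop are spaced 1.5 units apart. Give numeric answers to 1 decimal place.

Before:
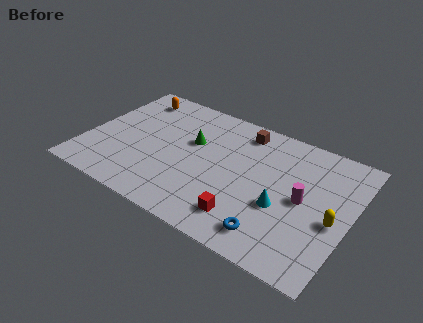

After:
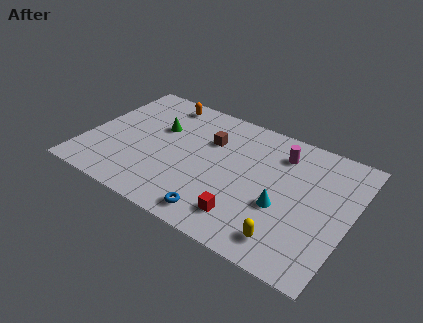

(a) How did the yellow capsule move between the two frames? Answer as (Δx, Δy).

(-2.1, -2.4)

The yellow capsule started near (13.6, 3.9) and ended near (11.5, 1.5).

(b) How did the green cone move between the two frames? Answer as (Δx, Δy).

(-1.9, 0.2)

The green cone started near (5.6, 5.6) and ended near (3.7, 5.8).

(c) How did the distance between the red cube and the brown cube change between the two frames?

-0.8

They were about 6.0 units apart before and 5.2 after — 0.8 units closer together.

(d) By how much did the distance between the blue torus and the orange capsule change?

-2.7

The distance was about 10.7 in the first image and 8.0 in the second, so they moved 2.7 units closer together.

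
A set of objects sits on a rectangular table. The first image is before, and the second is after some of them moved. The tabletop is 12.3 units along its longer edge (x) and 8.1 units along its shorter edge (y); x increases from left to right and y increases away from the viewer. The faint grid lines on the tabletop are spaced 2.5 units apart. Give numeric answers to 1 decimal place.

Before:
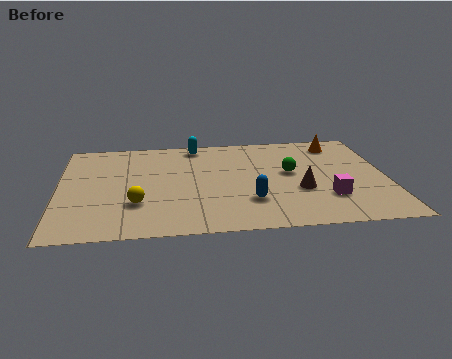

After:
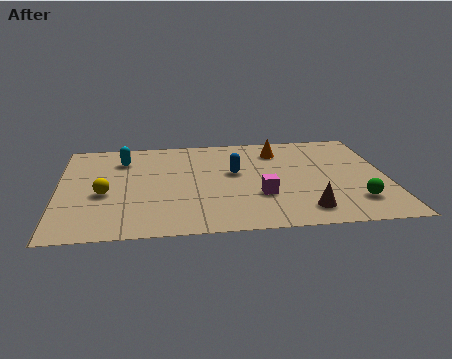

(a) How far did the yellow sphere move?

1.5

The yellow sphere moved from about (2.9, 2.5) to (1.7, 3.4), a distance of √(1.2² + 0.9²) ≈ 1.5.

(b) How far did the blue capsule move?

2.5

The blue capsule moved from about (7.1, 2.3) to (6.6, 4.7), a distance of √(0.5² + 2.4²) ≈ 2.5.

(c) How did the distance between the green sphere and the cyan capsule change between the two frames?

+5.2

The distance was about 4.4 in the first image and 9.6 in the second, so they moved 5.2 units further apart.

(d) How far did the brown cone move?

1.6

From (9.0, 3.0) to (9.1, 1.4), the brown cone covered √(0.1² + 1.6²) ≈ 1.6 units.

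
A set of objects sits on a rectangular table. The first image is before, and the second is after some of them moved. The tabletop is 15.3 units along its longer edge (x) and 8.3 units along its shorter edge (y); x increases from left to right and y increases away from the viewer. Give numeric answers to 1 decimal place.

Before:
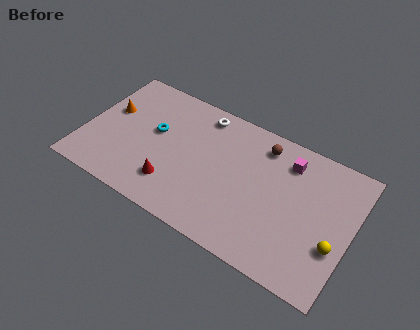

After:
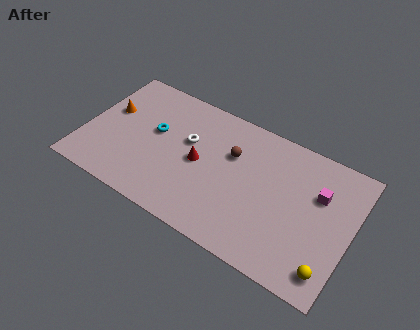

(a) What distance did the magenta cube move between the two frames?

2.2

The magenta cube was near (11.4, 6.6) before and (13.3, 5.5) after, so it travelled √(1.9² + 1.1²) ≈ 2.2 units.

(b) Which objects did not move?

the cyan torus and the orange cone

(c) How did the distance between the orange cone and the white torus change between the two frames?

-1.0

They were about 5.6 units apart before and 4.6 after — 1.0 units closer together.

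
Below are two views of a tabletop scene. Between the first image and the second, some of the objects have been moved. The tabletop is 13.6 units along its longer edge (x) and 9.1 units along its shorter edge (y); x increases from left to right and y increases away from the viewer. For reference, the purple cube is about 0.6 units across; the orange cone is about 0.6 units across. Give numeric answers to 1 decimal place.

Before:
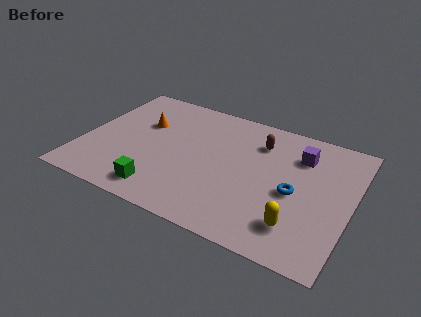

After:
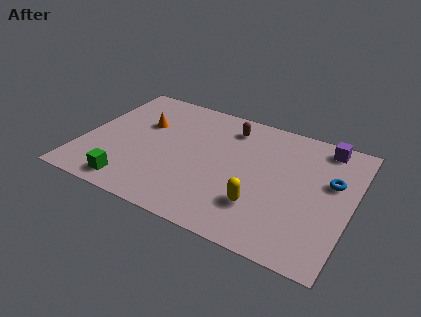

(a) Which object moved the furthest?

the blue torus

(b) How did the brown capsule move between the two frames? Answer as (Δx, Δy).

(-1.6, 0.5)

The brown capsule started near (8.7, 6.9) and ended near (7.1, 7.4).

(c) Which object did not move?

the orange cone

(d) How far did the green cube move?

1.5

From (4.4, 1.4) to (2.9, 1.2), the green cube covered √(1.5² + 0.2²) ≈ 1.5 units.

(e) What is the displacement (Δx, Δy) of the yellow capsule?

(-1.9, 0.5)

The yellow capsule was at about (11.2, 2.0) and moved to about (9.3, 2.5).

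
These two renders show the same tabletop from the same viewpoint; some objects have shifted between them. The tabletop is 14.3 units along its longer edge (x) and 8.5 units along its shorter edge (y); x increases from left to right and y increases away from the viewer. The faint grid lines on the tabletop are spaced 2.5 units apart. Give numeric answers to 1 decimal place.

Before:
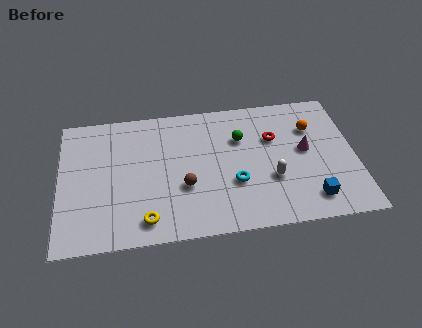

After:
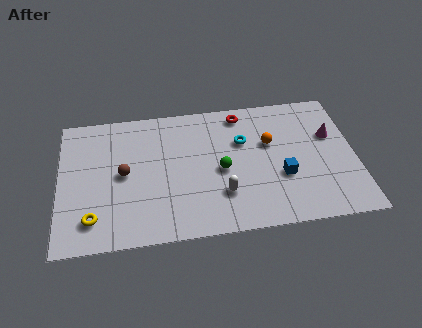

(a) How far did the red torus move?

2.3

From (10.4, 5.6) to (8.9, 7.4), the red torus covered √(1.5² + 1.8²) ≈ 2.3 units.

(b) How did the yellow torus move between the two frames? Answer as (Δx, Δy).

(-2.5, 0.4)

From the two frames, the yellow torus sits at roughly (4.1, 1.3) before and (1.6, 1.7) after.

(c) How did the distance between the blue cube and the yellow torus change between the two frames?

+1.3

They were about 7.9 units apart before and 9.2 after — 1.3 units further apart.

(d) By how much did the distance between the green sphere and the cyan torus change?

-0.8

The distance was about 2.8 in the first image and 2.0 in the second, so they moved 0.8 units closer together.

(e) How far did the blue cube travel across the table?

2.1

The blue cube was near (12.0, 1.5) before and (10.7, 3.1) after, so it travelled √(1.3² + 1.6²) ≈ 2.1 units.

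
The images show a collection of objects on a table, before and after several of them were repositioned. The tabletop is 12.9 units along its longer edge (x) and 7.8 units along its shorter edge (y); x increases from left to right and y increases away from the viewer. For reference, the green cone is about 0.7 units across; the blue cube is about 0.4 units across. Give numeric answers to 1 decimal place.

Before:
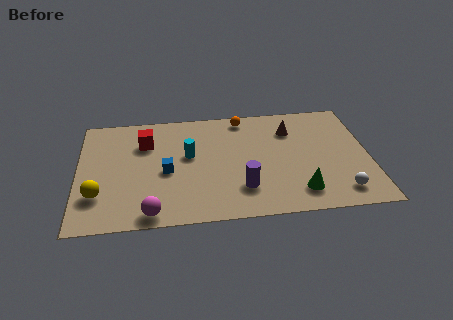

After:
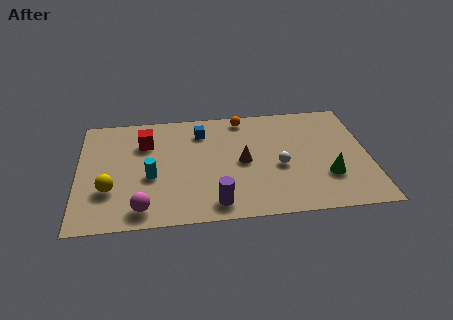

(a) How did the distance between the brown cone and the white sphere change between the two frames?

-3.2

They were about 4.9 units apart before and 1.7 after — 3.2 units closer together.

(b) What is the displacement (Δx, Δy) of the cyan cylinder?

(-1.7, -1.3)

The cyan cylinder started near (4.9, 4.5) and ended near (3.2, 3.2).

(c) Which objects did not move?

the red cube and the orange sphere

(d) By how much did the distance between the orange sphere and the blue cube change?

-2.8

Before: roughly 4.9 units apart; after: 2.1. That's 2.8 units closer together.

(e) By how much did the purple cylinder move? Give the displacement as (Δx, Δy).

(-1.2, -0.9)

The purple cylinder started near (7.2, 2.0) and ended near (6.0, 1.1).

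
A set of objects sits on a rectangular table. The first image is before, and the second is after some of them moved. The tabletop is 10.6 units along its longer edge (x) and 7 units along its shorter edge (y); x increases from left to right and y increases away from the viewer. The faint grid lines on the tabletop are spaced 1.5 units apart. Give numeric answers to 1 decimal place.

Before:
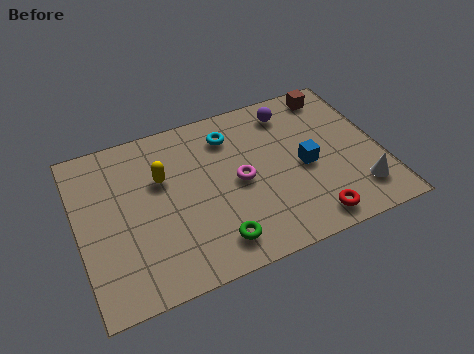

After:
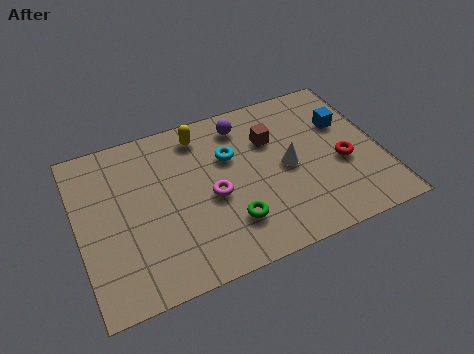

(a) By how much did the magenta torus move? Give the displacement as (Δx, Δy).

(-1.0, -0.3)

From the two frames, the magenta torus sits at roughly (5.6, 3.4) before and (4.6, 3.1) after.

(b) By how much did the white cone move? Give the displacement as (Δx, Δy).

(-2.3, 1.9)

The white cone started near (9.6, 1.5) and ended near (7.3, 3.4).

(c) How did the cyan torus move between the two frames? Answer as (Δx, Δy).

(-0.1, -0.9)

The cyan torus started near (5.5, 5.5) and ended near (5.4, 4.6).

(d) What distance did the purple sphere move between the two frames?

1.7

The purple sphere was near (7.7, 5.8) before and (6.0, 5.8) after, so it travelled √(1.7² + 0.0²) ≈ 1.7 units.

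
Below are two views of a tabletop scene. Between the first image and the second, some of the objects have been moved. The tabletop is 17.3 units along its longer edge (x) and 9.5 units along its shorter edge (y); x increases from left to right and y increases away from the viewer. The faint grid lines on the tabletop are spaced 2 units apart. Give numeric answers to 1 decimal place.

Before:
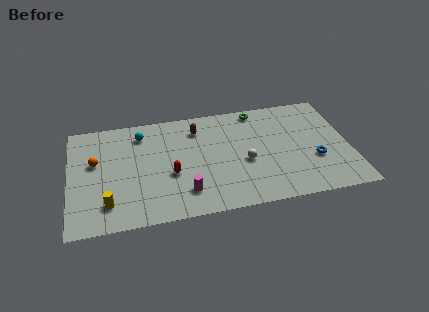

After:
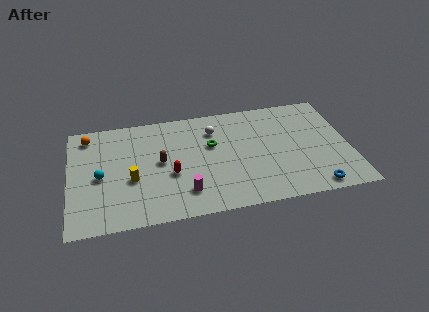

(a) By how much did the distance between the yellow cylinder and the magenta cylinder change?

-1.1

The distance was about 4.7 in the first image and 3.6 in the second, so they moved 1.1 units closer together.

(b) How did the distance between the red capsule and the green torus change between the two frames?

-4.0

The distance was about 7.3 in the first image and 3.3 in the second, so they moved 4.0 units closer together.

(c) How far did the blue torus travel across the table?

2.4

The blue torus moved from about (15.1, 3.4) to (14.9, 1.0), a distance of √(0.2² + 2.4²) ≈ 2.4.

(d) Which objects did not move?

the magenta cylinder and the red capsule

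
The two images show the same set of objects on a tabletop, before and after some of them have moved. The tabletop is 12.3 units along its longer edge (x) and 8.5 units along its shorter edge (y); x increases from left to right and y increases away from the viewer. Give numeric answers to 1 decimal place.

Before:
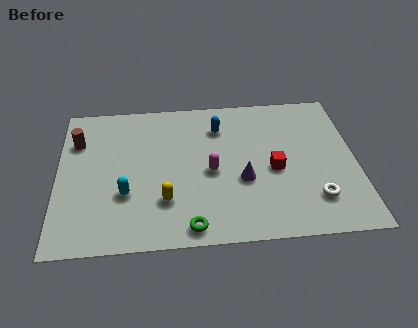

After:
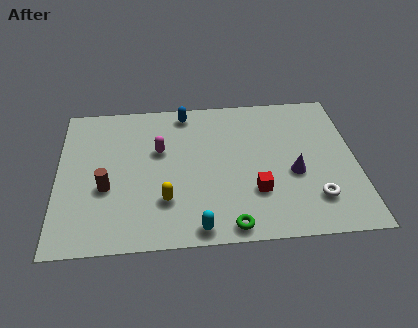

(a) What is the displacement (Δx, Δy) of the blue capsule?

(-1.4, 1.0)

The blue capsule started near (6.7, 6.5) and ended near (5.3, 7.5).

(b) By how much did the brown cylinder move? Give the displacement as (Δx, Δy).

(1.2, -2.8)

The brown cylinder was at about (0.8, 6.1) and moved to about (2.0, 3.3).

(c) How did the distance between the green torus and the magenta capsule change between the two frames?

+2.2

They were about 3.1 units apart before and 5.3 after — 2.2 units further apart.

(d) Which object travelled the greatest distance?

the cyan capsule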